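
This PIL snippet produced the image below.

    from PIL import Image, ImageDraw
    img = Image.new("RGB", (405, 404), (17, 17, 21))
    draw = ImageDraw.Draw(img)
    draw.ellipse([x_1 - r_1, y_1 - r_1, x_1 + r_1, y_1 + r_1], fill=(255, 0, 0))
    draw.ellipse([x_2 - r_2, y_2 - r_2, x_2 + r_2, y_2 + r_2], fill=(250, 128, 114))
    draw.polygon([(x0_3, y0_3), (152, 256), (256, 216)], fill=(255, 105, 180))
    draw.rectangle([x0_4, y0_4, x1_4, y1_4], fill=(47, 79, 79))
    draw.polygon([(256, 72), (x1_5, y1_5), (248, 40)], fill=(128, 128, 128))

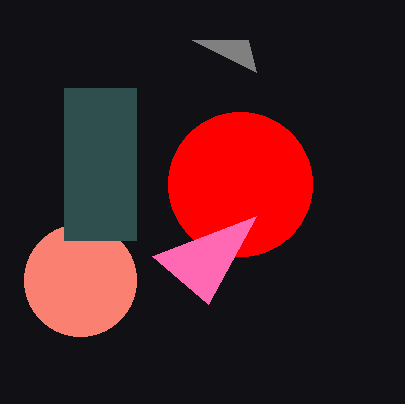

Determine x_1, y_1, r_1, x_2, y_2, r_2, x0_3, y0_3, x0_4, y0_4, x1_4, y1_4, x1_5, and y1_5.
x_1 = 240
y_1 = 184
r_1 = 72
x_2 = 80
y_2 = 280
r_2 = 56
x0_3 = 208
y0_3 = 304
x0_4 = 64
y0_4 = 88
x1_4 = 136
y1_4 = 240
x1_5 = 192
y1_5 = 40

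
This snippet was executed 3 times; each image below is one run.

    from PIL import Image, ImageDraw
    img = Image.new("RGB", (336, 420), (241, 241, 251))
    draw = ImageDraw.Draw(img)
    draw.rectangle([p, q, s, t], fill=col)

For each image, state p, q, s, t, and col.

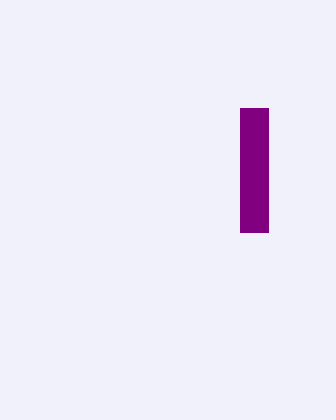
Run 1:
p = 240; q = 108; s = 268; t = 232; col = 'purple'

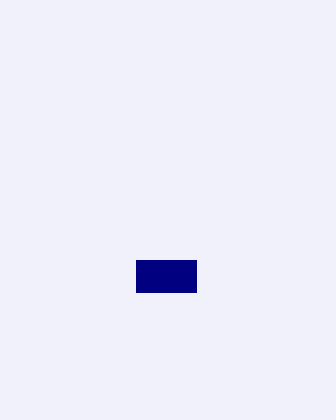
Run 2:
p = 136, q = 260, s = 196, t = 292, col = 'navy'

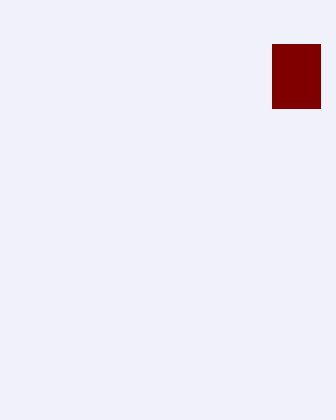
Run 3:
p = 272; q = 44; s = 320; t = 108; col = 'maroon'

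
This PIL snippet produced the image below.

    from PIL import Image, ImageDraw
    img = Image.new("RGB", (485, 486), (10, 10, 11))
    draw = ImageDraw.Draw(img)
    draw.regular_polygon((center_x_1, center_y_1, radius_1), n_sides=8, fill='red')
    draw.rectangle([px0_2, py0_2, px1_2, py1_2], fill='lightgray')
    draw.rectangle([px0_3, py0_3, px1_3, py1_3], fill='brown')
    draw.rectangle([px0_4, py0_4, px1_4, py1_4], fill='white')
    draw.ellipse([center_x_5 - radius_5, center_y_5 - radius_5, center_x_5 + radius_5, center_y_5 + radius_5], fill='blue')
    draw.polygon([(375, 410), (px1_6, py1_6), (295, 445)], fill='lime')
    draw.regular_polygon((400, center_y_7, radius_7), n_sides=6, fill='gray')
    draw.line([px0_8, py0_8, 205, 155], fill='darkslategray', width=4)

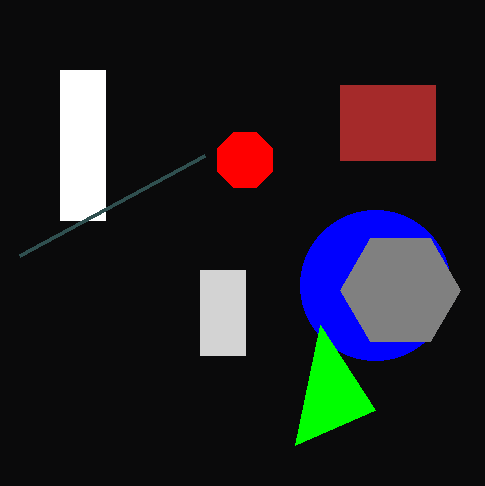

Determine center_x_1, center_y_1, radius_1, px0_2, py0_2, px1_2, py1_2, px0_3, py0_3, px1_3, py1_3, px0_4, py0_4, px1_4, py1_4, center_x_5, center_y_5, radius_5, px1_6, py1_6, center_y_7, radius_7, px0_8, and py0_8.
center_x_1 = 245
center_y_1 = 160
radius_1 = 30
px0_2 = 200
py0_2 = 270
px1_2 = 245
py1_2 = 355
px0_3 = 340
py0_3 = 85
px1_3 = 435
py1_3 = 160
px0_4 = 60
py0_4 = 70
px1_4 = 105
py1_4 = 220
center_x_5 = 375
center_y_5 = 285
radius_5 = 75
px1_6 = 320
py1_6 = 325
center_y_7 = 290
radius_7 = 60
px0_8 = 20
py0_8 = 255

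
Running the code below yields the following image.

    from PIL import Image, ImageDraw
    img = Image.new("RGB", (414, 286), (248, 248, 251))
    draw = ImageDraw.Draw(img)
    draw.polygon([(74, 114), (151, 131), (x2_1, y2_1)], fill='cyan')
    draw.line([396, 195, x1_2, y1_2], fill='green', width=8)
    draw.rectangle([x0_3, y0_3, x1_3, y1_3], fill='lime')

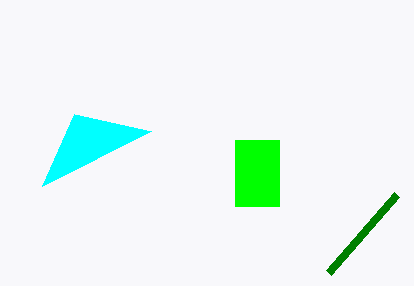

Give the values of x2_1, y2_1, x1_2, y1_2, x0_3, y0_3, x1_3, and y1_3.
x2_1 = 42
y2_1 = 186
x1_2 = 328
y1_2 = 273
x0_3 = 235
y0_3 = 140
x1_3 = 279
y1_3 = 206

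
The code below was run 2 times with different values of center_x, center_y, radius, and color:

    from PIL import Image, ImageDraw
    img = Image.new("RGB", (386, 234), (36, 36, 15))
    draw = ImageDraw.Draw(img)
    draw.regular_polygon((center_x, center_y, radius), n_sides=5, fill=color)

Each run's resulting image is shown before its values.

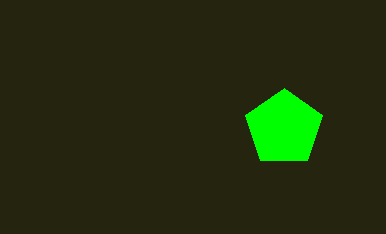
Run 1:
center_x = 284, center_y = 128, radius = 40, color = 'lime'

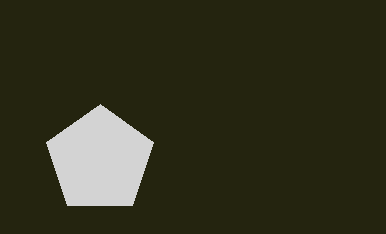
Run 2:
center_x = 100, center_y = 160, radius = 56, color = 'lightgray'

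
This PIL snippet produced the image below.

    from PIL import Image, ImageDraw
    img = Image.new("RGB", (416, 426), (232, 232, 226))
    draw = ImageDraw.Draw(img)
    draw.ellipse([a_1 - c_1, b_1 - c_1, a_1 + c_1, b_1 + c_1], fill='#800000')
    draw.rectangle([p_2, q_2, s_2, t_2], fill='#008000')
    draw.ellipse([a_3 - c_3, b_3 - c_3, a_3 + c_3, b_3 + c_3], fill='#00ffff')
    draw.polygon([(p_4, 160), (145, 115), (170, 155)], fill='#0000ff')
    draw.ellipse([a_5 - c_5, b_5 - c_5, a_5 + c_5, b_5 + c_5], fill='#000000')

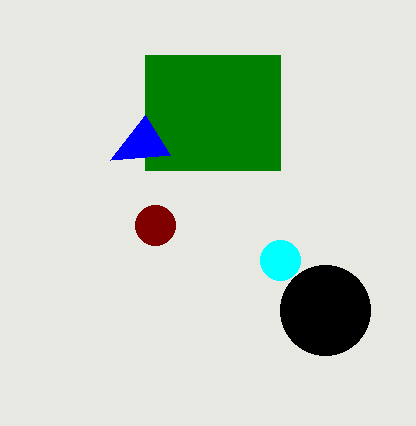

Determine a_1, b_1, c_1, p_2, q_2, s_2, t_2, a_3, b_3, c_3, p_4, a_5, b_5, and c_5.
a_1 = 155; b_1 = 225; c_1 = 20; p_2 = 145; q_2 = 55; s_2 = 280; t_2 = 170; a_3 = 280; b_3 = 260; c_3 = 20; p_4 = 110; a_5 = 325; b_5 = 310; c_5 = 45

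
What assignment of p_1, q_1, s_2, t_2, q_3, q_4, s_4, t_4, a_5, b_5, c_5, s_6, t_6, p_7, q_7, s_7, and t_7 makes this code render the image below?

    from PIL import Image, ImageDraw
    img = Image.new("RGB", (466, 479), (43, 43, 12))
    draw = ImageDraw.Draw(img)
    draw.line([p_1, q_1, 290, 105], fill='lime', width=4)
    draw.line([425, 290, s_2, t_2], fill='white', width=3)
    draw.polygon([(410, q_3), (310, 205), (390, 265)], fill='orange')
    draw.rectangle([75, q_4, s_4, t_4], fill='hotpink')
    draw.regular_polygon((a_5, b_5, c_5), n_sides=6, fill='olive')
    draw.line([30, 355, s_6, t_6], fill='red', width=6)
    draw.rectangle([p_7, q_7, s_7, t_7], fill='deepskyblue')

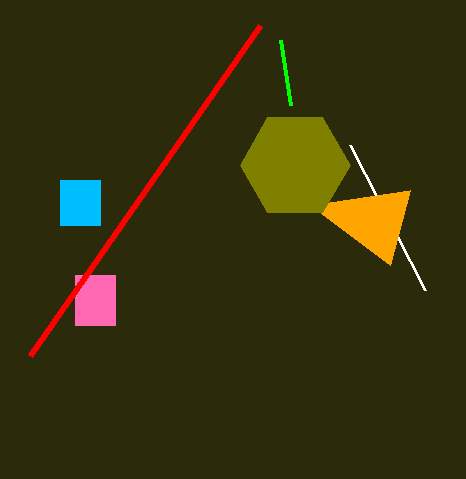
p_1 = 280
q_1 = 40
s_2 = 350
t_2 = 145
q_3 = 190
q_4 = 275
s_4 = 115
t_4 = 325
a_5 = 295
b_5 = 165
c_5 = 55
s_6 = 260
t_6 = 25
p_7 = 60
q_7 = 180
s_7 = 100
t_7 = 225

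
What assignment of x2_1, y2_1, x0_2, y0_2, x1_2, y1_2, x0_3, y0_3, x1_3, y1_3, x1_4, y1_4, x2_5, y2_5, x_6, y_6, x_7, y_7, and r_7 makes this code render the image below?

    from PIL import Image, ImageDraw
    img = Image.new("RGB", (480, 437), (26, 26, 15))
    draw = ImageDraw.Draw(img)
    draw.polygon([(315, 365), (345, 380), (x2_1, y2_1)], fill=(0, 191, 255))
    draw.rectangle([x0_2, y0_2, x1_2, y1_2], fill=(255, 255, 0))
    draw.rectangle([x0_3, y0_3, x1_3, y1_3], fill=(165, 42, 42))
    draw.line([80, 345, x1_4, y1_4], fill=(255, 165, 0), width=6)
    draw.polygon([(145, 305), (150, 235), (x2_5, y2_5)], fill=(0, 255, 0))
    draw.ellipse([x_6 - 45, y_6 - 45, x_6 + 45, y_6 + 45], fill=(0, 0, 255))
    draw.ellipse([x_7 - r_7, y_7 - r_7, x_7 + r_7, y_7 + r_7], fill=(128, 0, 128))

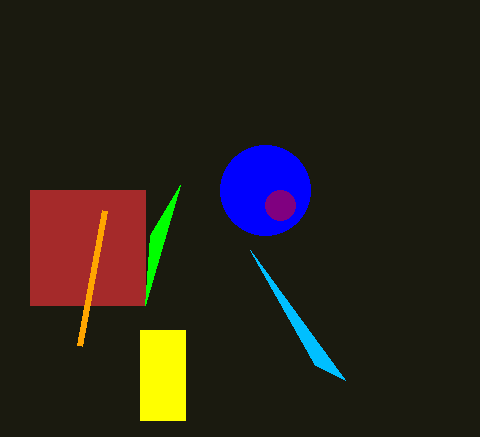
x2_1 = 250; y2_1 = 250; x0_2 = 140; y0_2 = 330; x1_2 = 185; y1_2 = 420; x0_3 = 30; y0_3 = 190; x1_3 = 145; y1_3 = 305; x1_4 = 105; y1_4 = 210; x2_5 = 180; y2_5 = 185; x_6 = 265; y_6 = 190; x_7 = 280; y_7 = 205; r_7 = 15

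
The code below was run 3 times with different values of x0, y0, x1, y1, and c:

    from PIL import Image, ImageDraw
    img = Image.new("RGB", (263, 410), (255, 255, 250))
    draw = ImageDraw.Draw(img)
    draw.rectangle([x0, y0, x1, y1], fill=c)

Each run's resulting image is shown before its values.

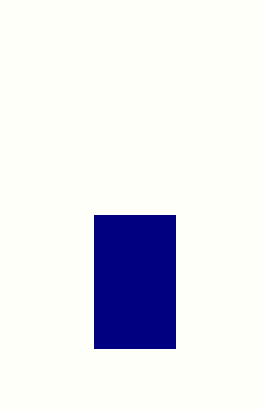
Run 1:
x0 = 94
y0 = 215
x1 = 175
y1 = 348
c = 'navy'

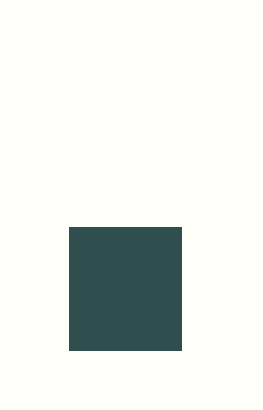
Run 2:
x0 = 69, y0 = 227, x1 = 181, y1 = 350, c = 'darkslategray'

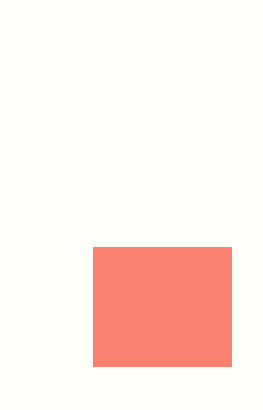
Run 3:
x0 = 93; y0 = 247; x1 = 231; y1 = 366; c = 'salmon'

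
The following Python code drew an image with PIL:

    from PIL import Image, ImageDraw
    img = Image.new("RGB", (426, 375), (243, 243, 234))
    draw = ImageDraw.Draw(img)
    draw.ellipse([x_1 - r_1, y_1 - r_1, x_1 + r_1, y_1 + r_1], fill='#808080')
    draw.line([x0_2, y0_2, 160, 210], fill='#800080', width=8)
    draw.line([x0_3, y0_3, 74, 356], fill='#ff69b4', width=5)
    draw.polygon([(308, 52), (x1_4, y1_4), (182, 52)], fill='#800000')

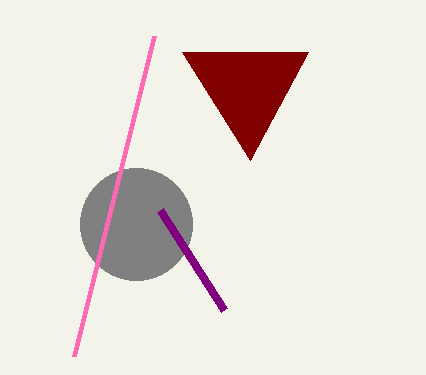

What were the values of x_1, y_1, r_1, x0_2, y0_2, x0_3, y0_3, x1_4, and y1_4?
x_1 = 136; y_1 = 224; r_1 = 56; x0_2 = 224; y0_2 = 310; x0_3 = 154; y0_3 = 36; x1_4 = 250; y1_4 = 160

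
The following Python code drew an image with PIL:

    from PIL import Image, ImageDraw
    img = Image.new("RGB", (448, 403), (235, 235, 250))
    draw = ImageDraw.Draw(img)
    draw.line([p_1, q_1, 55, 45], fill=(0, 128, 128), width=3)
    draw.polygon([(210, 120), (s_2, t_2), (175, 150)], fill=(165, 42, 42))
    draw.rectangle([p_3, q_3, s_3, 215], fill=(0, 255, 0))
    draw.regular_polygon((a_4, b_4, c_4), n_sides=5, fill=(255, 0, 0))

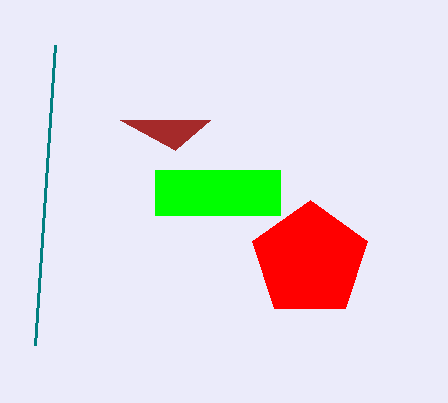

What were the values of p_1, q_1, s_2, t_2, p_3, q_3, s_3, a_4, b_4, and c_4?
p_1 = 35
q_1 = 345
s_2 = 120
t_2 = 120
p_3 = 155
q_3 = 170
s_3 = 280
a_4 = 310
b_4 = 260
c_4 = 60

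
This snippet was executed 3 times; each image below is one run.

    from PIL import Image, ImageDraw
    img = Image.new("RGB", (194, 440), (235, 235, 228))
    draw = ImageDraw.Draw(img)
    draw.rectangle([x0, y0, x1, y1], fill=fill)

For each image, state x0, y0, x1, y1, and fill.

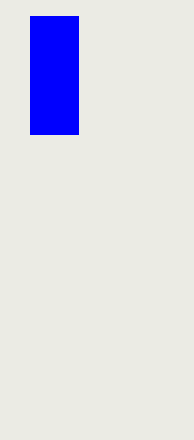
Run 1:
x0 = 30; y0 = 16; x1 = 78; y1 = 134; fill = 'blue'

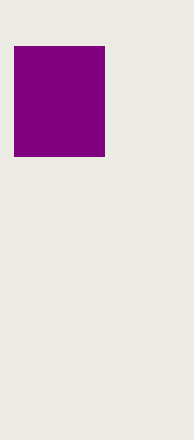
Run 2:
x0 = 14, y0 = 46, x1 = 104, y1 = 156, fill = 'purple'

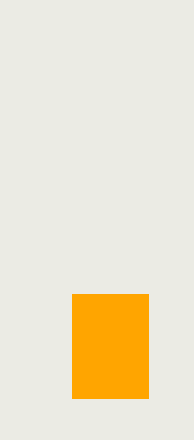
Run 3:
x0 = 72, y0 = 294, x1 = 148, y1 = 398, fill = 'orange'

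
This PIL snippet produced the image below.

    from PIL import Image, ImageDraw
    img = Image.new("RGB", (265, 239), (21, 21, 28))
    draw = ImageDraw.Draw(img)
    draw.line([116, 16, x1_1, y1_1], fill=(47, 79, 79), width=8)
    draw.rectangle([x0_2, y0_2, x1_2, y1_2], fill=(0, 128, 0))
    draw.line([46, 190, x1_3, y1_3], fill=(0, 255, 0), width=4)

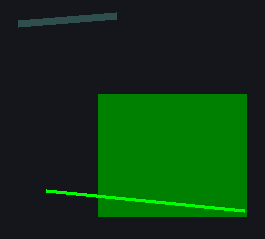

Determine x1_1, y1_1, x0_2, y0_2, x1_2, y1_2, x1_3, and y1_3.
x1_1 = 18, y1_1 = 24, x0_2 = 98, y0_2 = 94, x1_2 = 246, y1_2 = 216, x1_3 = 244, y1_3 = 210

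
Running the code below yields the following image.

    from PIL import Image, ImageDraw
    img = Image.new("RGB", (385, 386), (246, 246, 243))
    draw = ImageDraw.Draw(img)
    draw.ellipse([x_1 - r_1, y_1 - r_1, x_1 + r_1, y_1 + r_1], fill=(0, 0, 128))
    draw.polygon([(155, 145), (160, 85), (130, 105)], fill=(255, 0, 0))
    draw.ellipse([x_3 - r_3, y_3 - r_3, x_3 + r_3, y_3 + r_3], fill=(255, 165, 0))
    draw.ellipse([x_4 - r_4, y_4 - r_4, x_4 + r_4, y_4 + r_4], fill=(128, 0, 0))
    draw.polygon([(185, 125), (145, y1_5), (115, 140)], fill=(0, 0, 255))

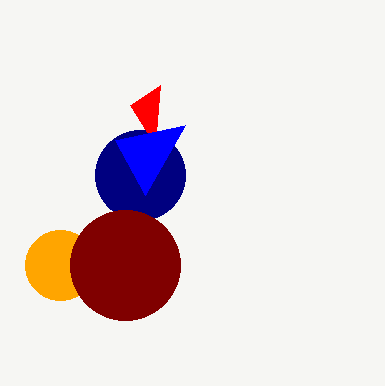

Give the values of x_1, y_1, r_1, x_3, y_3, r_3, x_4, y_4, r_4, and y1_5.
x_1 = 140, y_1 = 175, r_1 = 45, x_3 = 60, y_3 = 265, r_3 = 35, x_4 = 125, y_4 = 265, r_4 = 55, y1_5 = 195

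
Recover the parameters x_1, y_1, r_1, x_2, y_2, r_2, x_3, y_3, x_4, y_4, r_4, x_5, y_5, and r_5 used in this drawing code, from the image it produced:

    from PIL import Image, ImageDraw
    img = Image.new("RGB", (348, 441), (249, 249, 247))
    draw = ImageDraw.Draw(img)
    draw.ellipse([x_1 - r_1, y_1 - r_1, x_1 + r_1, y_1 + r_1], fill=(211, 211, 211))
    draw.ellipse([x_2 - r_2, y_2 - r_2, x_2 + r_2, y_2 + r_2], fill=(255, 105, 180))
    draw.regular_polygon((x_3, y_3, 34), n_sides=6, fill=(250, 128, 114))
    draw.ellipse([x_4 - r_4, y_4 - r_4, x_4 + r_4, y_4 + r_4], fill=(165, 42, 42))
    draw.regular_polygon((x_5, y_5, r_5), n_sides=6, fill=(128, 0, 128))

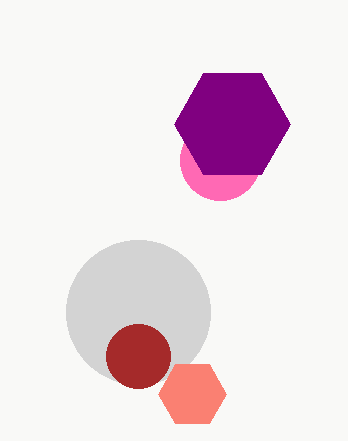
x_1 = 138; y_1 = 312; r_1 = 72; x_2 = 220; y_2 = 160; r_2 = 40; x_3 = 192; y_3 = 394; x_4 = 138; y_4 = 356; r_4 = 32; x_5 = 232; y_5 = 124; r_5 = 58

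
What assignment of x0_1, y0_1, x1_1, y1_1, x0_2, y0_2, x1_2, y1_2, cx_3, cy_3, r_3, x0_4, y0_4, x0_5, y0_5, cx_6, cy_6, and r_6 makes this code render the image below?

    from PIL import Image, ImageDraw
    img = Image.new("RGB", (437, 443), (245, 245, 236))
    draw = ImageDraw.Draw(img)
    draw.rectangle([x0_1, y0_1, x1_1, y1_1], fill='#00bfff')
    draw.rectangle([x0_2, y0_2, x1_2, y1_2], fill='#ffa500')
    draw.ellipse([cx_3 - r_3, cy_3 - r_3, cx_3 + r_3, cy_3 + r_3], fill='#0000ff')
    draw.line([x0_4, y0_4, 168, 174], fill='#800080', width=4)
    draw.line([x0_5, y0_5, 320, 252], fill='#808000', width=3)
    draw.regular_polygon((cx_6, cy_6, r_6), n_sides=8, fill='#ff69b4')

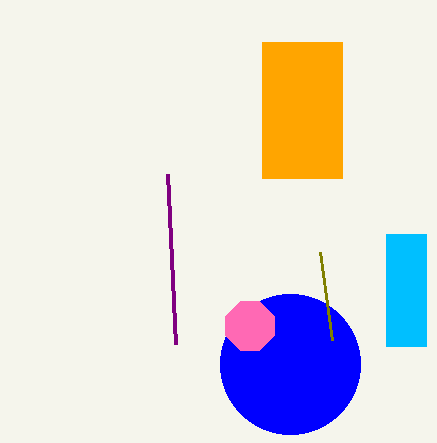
x0_1 = 386, y0_1 = 234, x1_1 = 426, y1_1 = 346, x0_2 = 262, y0_2 = 42, x1_2 = 342, y1_2 = 178, cx_3 = 290, cy_3 = 364, r_3 = 70, x0_4 = 176, y0_4 = 344, x0_5 = 332, y0_5 = 340, cx_6 = 250, cy_6 = 326, r_6 = 26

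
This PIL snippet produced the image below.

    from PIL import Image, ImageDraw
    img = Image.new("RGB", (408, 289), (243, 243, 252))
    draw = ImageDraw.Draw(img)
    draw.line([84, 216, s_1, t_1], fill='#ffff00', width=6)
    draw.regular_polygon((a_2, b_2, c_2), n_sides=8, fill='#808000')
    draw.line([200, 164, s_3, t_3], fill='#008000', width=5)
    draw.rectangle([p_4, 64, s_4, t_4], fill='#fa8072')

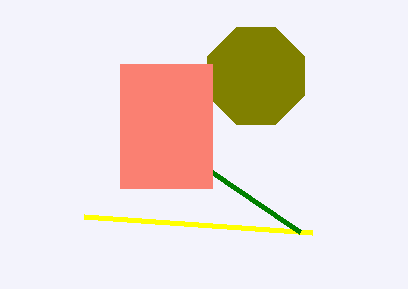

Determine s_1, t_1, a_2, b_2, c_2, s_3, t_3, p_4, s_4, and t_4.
s_1 = 312; t_1 = 232; a_2 = 256; b_2 = 76; c_2 = 52; s_3 = 300; t_3 = 232; p_4 = 120; s_4 = 212; t_4 = 188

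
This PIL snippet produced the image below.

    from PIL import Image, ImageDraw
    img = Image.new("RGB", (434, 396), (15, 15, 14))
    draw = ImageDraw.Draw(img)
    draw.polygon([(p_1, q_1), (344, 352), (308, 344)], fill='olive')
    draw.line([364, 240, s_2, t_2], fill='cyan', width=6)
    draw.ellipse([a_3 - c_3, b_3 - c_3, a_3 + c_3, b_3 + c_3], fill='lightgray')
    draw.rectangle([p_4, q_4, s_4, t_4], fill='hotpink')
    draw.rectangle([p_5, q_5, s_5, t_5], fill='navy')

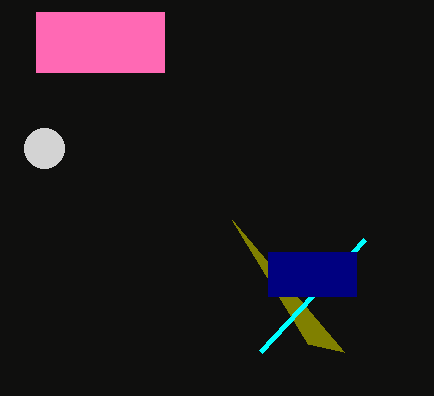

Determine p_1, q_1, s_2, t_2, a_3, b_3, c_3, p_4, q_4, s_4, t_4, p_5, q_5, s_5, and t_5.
p_1 = 232; q_1 = 220; s_2 = 260; t_2 = 352; a_3 = 44; b_3 = 148; c_3 = 20; p_4 = 36; q_4 = 12; s_4 = 164; t_4 = 72; p_5 = 268; q_5 = 252; s_5 = 356; t_5 = 296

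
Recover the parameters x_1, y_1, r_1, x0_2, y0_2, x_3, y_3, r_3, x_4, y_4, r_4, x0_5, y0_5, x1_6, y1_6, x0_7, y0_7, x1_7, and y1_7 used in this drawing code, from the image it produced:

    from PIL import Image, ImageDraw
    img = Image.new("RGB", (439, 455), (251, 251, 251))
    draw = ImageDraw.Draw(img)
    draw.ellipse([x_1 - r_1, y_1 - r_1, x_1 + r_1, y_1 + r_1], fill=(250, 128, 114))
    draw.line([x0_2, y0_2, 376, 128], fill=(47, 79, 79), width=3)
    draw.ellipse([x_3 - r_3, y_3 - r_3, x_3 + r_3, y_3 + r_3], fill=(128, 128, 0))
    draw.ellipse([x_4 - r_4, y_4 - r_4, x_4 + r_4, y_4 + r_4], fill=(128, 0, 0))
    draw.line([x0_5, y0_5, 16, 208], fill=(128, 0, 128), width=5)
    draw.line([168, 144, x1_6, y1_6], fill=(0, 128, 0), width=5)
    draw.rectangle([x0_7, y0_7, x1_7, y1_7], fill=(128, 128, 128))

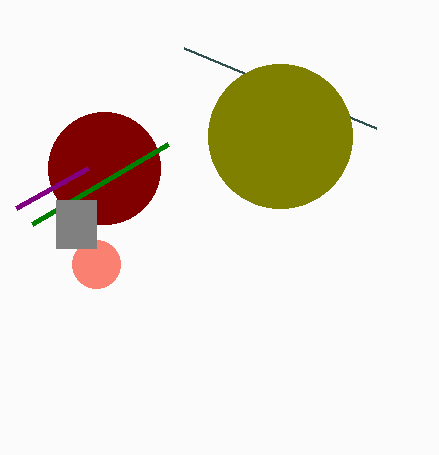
x_1 = 96, y_1 = 264, r_1 = 24, x0_2 = 184, y0_2 = 48, x_3 = 280, y_3 = 136, r_3 = 72, x_4 = 104, y_4 = 168, r_4 = 56, x0_5 = 88, y0_5 = 168, x1_6 = 32, y1_6 = 224, x0_7 = 56, y0_7 = 200, x1_7 = 96, y1_7 = 248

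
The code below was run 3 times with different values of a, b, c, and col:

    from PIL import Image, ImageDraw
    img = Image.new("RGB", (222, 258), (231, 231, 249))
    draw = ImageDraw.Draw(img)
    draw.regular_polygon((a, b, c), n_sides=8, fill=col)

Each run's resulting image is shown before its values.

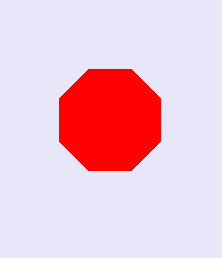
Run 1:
a = 110, b = 120, c = 55, col = 'red'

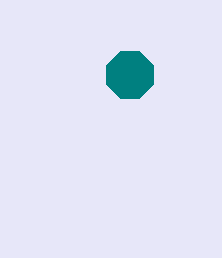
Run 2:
a = 130
b = 75
c = 25
col = 'teal'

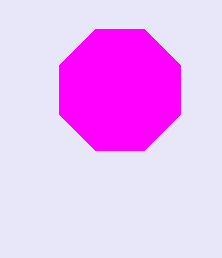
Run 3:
a = 120; b = 90; c = 65; col = 'magenta'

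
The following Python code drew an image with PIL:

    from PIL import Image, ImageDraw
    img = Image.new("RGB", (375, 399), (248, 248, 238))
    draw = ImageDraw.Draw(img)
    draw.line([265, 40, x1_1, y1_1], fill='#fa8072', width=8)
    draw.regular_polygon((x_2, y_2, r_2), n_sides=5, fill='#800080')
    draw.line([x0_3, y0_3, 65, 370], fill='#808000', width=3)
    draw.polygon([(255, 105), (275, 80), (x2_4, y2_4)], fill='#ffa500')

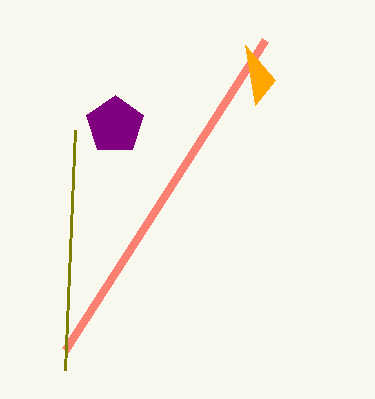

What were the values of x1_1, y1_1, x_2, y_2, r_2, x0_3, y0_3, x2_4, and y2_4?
x1_1 = 65, y1_1 = 350, x_2 = 115, y_2 = 125, r_2 = 30, x0_3 = 75, y0_3 = 130, x2_4 = 245, y2_4 = 45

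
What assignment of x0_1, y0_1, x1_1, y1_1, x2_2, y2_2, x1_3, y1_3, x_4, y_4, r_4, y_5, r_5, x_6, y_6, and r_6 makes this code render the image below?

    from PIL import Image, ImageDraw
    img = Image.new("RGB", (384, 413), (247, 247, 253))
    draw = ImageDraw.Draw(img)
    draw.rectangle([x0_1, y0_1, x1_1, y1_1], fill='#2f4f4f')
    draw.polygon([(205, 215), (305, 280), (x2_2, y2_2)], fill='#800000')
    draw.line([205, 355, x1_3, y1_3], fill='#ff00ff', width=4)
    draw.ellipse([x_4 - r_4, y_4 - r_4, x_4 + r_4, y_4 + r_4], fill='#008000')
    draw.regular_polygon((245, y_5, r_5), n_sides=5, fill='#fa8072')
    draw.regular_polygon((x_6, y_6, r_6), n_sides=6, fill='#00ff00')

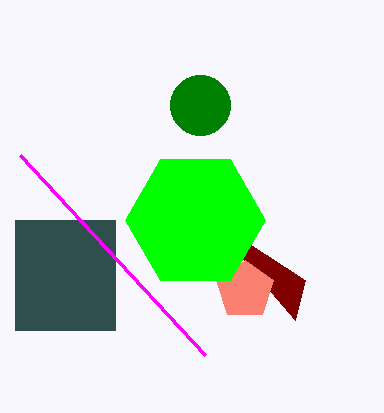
x0_1 = 15; y0_1 = 220; x1_1 = 115; y1_1 = 330; x2_2 = 295; y2_2 = 320; x1_3 = 20; y1_3 = 155; x_4 = 200; y_4 = 105; r_4 = 30; y_5 = 290; r_5 = 30; x_6 = 195; y_6 = 220; r_6 = 70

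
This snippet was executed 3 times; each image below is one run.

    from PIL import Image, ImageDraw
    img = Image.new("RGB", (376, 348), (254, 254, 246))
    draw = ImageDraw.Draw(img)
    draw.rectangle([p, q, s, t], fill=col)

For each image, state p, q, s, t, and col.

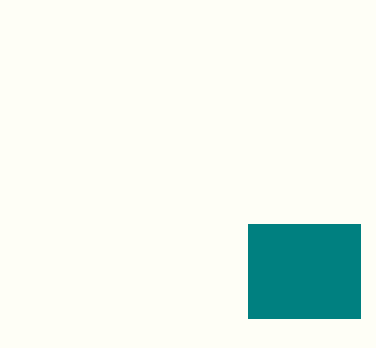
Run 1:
p = 248
q = 224
s = 360
t = 318
col = 'teal'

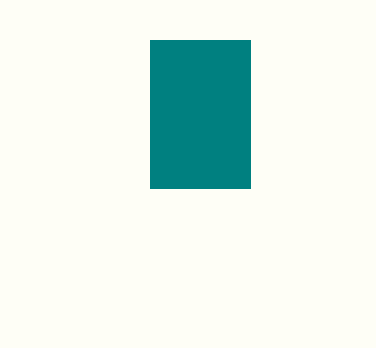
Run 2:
p = 150; q = 40; s = 250; t = 188; col = 'teal'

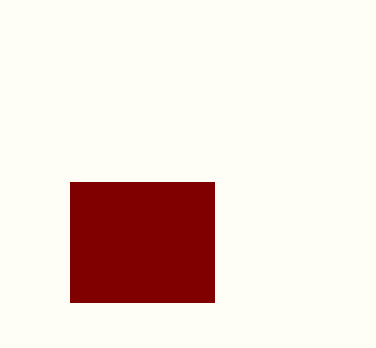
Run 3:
p = 70, q = 182, s = 214, t = 302, col = 'maroon'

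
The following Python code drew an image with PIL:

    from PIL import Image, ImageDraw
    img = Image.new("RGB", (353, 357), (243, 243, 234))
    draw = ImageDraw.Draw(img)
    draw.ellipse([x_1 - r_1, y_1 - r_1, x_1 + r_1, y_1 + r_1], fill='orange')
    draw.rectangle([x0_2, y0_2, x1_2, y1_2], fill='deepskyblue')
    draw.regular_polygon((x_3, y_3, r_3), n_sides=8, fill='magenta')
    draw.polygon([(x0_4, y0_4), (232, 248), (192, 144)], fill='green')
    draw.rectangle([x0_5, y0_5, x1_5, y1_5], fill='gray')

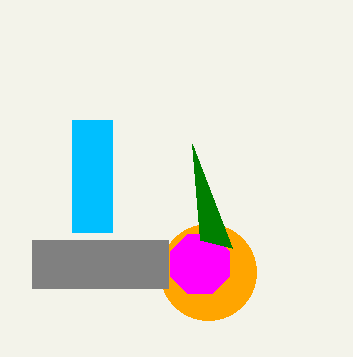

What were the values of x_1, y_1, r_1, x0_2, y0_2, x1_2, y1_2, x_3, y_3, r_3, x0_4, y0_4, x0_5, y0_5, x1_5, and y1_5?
x_1 = 208
y_1 = 272
r_1 = 48
x0_2 = 72
y0_2 = 120
x1_2 = 112
y1_2 = 232
x_3 = 200
y_3 = 264
r_3 = 32
x0_4 = 200
y0_4 = 240
x0_5 = 32
y0_5 = 240
x1_5 = 168
y1_5 = 288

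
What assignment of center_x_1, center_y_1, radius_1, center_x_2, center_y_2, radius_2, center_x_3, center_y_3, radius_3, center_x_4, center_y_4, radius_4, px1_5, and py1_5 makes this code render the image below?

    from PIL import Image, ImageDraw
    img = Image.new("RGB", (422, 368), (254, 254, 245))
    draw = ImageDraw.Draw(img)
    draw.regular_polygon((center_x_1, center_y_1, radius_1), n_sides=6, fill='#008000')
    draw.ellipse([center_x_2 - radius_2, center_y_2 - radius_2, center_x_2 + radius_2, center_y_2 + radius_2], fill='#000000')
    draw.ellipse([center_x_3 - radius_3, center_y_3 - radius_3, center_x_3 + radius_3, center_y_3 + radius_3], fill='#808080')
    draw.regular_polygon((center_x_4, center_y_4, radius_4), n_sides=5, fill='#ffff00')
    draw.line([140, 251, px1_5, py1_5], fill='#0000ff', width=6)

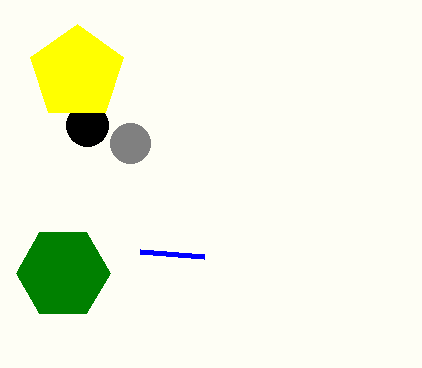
center_x_1 = 63, center_y_1 = 273, radius_1 = 47, center_x_2 = 87, center_y_2 = 125, radius_2 = 21, center_x_3 = 130, center_y_3 = 143, radius_3 = 20, center_x_4 = 77, center_y_4 = 73, radius_4 = 49, px1_5 = 204, py1_5 = 256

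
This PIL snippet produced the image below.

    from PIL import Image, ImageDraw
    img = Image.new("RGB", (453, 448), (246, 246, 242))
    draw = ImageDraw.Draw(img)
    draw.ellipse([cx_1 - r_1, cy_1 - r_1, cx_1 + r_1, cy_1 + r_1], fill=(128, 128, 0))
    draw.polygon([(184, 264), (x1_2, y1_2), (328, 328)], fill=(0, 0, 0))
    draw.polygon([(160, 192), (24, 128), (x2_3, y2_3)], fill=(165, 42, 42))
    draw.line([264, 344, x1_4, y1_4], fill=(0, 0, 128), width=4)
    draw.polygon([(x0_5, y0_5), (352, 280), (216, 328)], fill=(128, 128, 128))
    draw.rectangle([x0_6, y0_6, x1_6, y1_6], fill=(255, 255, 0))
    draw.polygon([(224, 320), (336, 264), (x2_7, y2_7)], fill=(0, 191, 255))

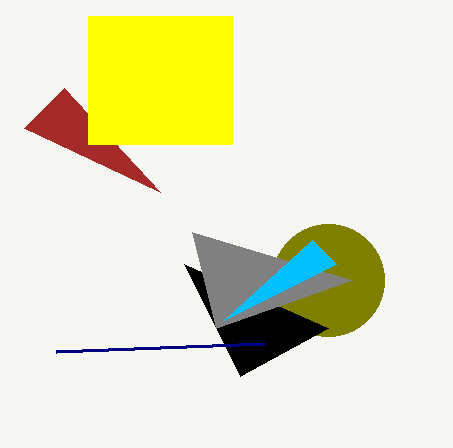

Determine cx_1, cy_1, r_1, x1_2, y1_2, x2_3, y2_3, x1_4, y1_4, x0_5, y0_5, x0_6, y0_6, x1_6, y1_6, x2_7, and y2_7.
cx_1 = 328, cy_1 = 280, r_1 = 56, x1_2 = 240, y1_2 = 376, x2_3 = 64, y2_3 = 88, x1_4 = 56, y1_4 = 352, x0_5 = 192, y0_5 = 232, x0_6 = 88, y0_6 = 16, x1_6 = 232, y1_6 = 144, x2_7 = 312, y2_7 = 240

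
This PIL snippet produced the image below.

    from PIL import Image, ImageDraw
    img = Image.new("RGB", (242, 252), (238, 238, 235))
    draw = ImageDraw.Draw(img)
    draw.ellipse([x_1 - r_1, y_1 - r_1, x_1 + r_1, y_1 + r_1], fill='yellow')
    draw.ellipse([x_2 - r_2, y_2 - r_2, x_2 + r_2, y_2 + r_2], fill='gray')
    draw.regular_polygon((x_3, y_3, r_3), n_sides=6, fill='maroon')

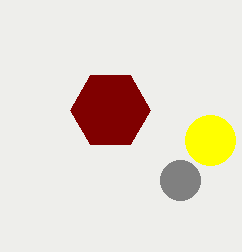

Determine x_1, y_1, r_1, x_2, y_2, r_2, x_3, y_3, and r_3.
x_1 = 210, y_1 = 140, r_1 = 25, x_2 = 180, y_2 = 180, r_2 = 20, x_3 = 110, y_3 = 110, r_3 = 40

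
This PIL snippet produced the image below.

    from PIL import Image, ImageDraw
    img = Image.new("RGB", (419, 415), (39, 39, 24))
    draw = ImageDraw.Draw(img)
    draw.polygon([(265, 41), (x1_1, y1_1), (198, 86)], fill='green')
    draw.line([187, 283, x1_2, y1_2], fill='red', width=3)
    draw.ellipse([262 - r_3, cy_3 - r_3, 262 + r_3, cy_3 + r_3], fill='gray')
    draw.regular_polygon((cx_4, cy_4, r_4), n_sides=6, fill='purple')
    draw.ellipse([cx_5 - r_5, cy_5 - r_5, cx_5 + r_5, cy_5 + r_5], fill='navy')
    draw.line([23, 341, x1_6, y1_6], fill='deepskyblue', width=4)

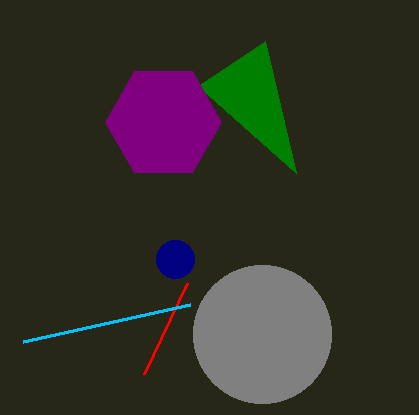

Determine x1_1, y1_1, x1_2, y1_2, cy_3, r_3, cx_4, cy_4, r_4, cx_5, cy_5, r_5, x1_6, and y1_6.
x1_1 = 296, y1_1 = 173, x1_2 = 144, y1_2 = 374, cy_3 = 334, r_3 = 69, cx_4 = 163, cy_4 = 122, r_4 = 58, cx_5 = 175, cy_5 = 259, r_5 = 19, x1_6 = 190, y1_6 = 304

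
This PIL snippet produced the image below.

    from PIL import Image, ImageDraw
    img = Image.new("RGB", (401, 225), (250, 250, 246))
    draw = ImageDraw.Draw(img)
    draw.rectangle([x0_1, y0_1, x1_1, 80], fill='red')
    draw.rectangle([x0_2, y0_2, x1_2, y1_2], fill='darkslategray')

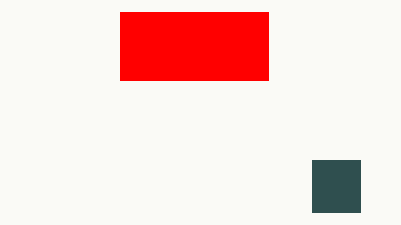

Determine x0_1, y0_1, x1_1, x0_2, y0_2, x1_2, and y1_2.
x0_1 = 120
y0_1 = 12
x1_1 = 268
x0_2 = 312
y0_2 = 160
x1_2 = 360
y1_2 = 212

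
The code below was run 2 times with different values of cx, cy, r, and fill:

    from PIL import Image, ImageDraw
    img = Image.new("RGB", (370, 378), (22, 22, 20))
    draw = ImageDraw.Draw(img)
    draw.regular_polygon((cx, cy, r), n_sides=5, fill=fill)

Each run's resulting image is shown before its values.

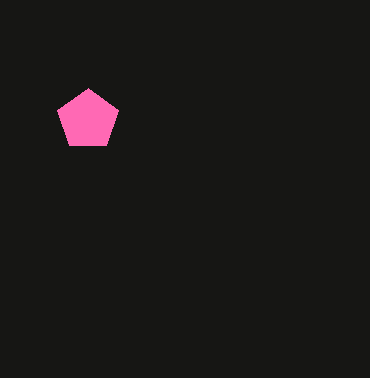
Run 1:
cx = 88; cy = 120; r = 32; fill = 'hotpink'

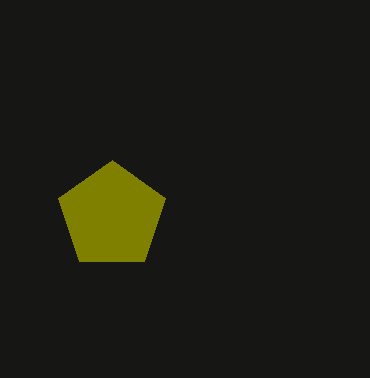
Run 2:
cx = 112, cy = 216, r = 56, fill = 'olive'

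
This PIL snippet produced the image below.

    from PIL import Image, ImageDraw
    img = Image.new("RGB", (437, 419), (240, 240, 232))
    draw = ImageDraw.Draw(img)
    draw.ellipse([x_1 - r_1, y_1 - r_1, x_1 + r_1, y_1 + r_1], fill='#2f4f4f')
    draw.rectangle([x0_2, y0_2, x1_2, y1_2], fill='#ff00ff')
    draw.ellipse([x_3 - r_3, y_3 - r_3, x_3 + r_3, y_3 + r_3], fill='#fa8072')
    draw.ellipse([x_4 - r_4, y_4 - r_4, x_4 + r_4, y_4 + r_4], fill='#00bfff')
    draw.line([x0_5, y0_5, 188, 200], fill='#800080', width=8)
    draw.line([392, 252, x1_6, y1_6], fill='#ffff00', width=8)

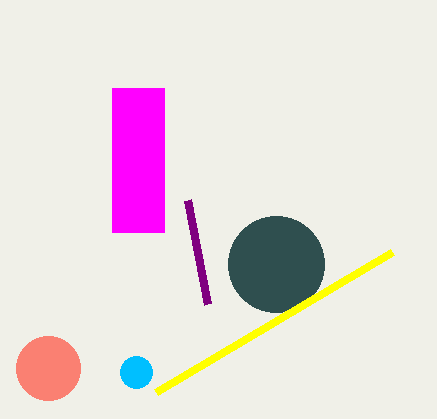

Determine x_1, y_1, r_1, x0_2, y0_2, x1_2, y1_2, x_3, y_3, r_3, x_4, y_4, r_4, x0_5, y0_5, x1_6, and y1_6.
x_1 = 276
y_1 = 264
r_1 = 48
x0_2 = 112
y0_2 = 88
x1_2 = 164
y1_2 = 232
x_3 = 48
y_3 = 368
r_3 = 32
x_4 = 136
y_4 = 372
r_4 = 16
x0_5 = 208
y0_5 = 304
x1_6 = 156
y1_6 = 392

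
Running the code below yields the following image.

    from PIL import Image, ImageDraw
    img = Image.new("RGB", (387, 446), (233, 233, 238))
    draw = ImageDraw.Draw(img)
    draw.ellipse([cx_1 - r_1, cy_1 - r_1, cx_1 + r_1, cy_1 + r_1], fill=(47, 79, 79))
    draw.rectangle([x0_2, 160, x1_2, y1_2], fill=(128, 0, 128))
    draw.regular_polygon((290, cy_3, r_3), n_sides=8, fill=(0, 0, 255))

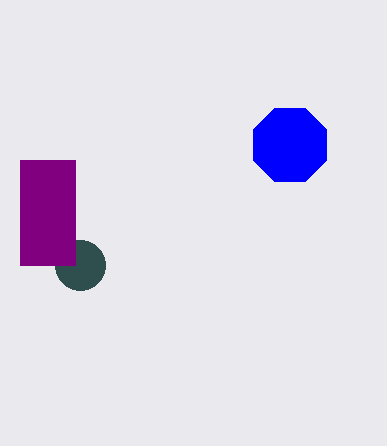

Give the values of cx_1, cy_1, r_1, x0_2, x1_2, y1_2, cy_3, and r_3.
cx_1 = 80
cy_1 = 265
r_1 = 25
x0_2 = 20
x1_2 = 75
y1_2 = 265
cy_3 = 145
r_3 = 40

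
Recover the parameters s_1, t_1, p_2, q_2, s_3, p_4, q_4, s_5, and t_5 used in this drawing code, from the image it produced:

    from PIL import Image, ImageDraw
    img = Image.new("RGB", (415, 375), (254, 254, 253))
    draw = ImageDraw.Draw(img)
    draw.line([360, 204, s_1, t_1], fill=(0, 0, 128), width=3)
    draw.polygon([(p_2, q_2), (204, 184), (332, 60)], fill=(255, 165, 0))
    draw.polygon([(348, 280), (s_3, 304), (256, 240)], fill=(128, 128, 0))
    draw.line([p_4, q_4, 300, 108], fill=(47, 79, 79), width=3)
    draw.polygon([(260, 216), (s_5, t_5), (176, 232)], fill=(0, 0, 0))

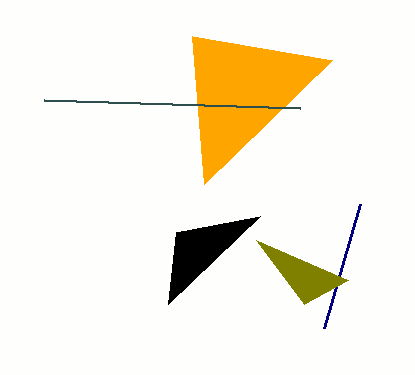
s_1 = 324, t_1 = 328, p_2 = 192, q_2 = 36, s_3 = 304, p_4 = 44, q_4 = 100, s_5 = 168, t_5 = 304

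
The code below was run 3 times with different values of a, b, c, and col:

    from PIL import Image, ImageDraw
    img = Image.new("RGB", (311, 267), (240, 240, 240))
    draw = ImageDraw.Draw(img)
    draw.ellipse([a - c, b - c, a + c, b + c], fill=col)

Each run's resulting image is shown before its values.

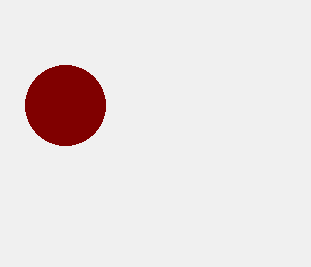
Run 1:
a = 65; b = 105; c = 40; col = 'maroon'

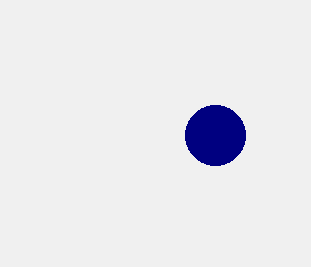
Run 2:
a = 215
b = 135
c = 30
col = 'navy'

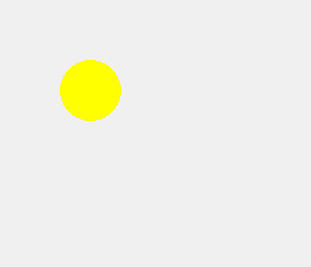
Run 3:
a = 90
b = 90
c = 30
col = 'yellow'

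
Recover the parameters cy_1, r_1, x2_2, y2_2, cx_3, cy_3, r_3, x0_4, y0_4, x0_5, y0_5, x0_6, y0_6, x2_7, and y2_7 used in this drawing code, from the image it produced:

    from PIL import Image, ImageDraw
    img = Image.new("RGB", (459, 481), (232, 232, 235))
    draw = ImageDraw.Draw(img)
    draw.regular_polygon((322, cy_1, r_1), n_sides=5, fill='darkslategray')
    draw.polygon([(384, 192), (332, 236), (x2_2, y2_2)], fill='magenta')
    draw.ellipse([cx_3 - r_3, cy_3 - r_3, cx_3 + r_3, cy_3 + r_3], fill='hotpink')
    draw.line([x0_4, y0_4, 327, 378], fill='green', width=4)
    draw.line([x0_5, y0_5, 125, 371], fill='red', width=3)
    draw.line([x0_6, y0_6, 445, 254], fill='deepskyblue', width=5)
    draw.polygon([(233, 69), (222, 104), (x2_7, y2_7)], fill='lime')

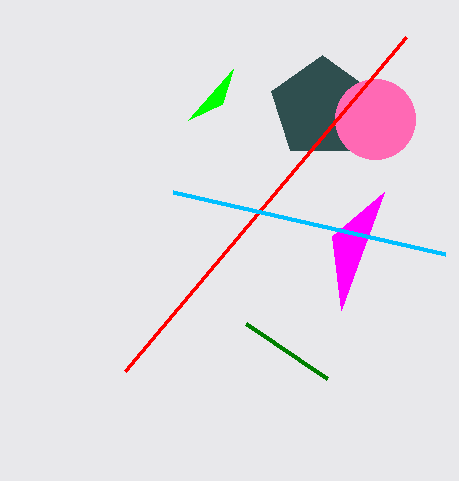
cy_1 = 108, r_1 = 53, x2_2 = 341, y2_2 = 310, cx_3 = 375, cy_3 = 119, r_3 = 40, x0_4 = 246, y0_4 = 323, x0_5 = 406, y0_5 = 37, x0_6 = 173, y0_6 = 192, x2_7 = 188, y2_7 = 120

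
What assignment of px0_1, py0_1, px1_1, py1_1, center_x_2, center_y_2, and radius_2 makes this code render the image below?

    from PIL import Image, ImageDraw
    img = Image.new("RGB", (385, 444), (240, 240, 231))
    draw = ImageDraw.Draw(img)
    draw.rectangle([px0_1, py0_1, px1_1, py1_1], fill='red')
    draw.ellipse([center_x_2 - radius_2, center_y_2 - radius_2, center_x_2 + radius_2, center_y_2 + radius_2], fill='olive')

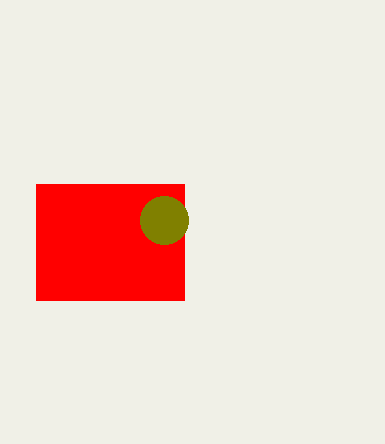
px0_1 = 36
py0_1 = 184
px1_1 = 184
py1_1 = 300
center_x_2 = 164
center_y_2 = 220
radius_2 = 24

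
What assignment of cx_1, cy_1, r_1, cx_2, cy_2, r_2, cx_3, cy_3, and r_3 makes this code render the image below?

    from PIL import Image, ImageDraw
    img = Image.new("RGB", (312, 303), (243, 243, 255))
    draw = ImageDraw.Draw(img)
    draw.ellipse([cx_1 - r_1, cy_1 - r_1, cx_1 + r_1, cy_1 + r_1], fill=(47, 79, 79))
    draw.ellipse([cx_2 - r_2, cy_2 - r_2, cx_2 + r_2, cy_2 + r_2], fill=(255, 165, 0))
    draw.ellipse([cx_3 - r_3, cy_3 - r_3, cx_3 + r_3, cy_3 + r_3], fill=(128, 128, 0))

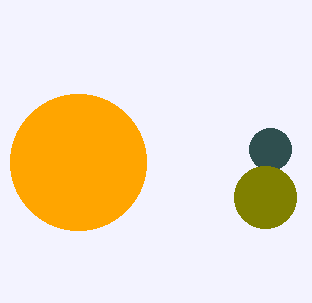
cx_1 = 270, cy_1 = 149, r_1 = 21, cx_2 = 78, cy_2 = 162, r_2 = 68, cx_3 = 265, cy_3 = 197, r_3 = 31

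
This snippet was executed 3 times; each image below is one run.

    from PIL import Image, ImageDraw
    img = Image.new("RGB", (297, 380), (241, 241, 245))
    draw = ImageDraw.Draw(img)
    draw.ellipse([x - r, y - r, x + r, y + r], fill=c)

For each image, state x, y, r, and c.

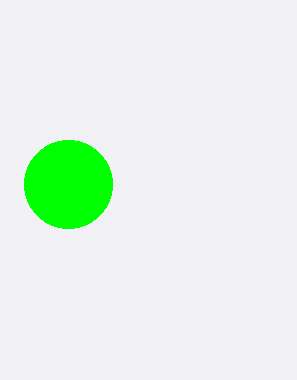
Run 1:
x = 68; y = 184; r = 44; c = 'lime'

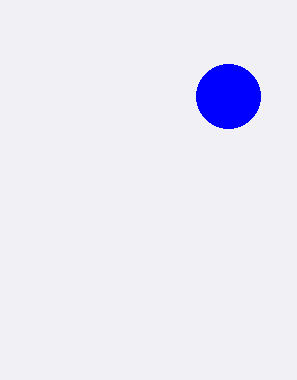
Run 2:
x = 228, y = 96, r = 32, c = 'blue'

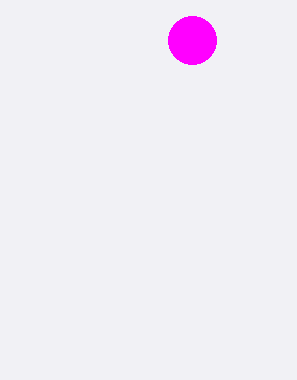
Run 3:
x = 192
y = 40
r = 24
c = 'magenta'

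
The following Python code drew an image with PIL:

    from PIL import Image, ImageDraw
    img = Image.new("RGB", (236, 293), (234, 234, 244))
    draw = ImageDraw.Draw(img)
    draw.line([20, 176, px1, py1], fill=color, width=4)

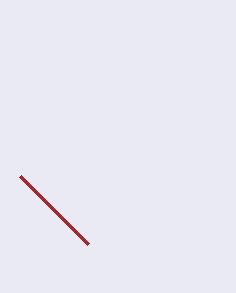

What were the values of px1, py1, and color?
px1 = 88
py1 = 244
color = 'brown'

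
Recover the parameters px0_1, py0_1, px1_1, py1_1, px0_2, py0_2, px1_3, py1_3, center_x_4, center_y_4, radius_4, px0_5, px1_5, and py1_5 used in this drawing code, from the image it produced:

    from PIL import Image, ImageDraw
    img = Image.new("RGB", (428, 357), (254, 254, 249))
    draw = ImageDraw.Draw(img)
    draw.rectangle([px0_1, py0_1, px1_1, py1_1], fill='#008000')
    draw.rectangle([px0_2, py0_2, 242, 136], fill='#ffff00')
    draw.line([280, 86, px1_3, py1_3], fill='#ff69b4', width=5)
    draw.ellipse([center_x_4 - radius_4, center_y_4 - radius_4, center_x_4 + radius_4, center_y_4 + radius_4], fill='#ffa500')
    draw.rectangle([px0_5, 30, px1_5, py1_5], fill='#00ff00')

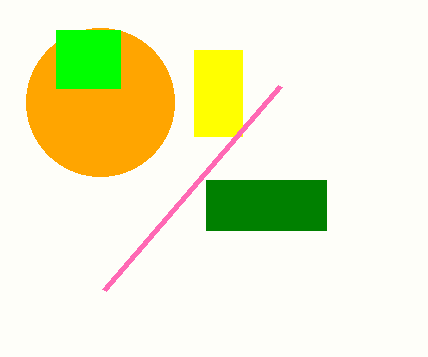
px0_1 = 206, py0_1 = 180, px1_1 = 326, py1_1 = 230, px0_2 = 194, py0_2 = 50, px1_3 = 104, py1_3 = 290, center_x_4 = 100, center_y_4 = 102, radius_4 = 74, px0_5 = 56, px1_5 = 120, py1_5 = 88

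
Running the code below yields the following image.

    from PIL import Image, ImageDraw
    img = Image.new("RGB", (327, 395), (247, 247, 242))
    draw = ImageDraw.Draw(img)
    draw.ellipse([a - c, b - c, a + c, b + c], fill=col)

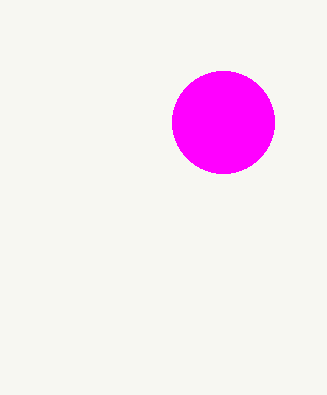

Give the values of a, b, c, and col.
a = 223, b = 122, c = 51, col = 'magenta'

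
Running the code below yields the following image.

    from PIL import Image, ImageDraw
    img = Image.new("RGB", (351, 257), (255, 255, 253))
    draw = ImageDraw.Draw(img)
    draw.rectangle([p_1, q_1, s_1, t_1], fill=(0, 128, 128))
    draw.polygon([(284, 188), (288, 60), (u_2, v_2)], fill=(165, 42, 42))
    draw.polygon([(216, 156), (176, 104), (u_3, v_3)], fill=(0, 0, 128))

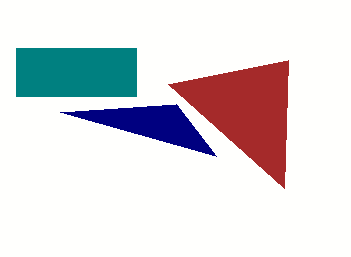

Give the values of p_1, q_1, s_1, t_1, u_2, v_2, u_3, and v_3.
p_1 = 16, q_1 = 48, s_1 = 136, t_1 = 96, u_2 = 168, v_2 = 84, u_3 = 60, v_3 = 112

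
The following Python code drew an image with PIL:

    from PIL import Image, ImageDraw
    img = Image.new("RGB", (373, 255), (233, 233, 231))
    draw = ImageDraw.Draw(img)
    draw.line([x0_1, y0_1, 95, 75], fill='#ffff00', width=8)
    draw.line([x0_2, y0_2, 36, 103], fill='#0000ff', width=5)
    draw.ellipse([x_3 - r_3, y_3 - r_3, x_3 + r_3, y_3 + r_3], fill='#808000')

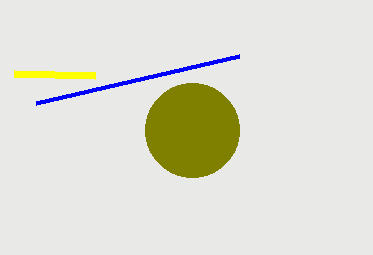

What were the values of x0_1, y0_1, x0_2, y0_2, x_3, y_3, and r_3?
x0_1 = 14; y0_1 = 73; x0_2 = 239; y0_2 = 56; x_3 = 192; y_3 = 130; r_3 = 47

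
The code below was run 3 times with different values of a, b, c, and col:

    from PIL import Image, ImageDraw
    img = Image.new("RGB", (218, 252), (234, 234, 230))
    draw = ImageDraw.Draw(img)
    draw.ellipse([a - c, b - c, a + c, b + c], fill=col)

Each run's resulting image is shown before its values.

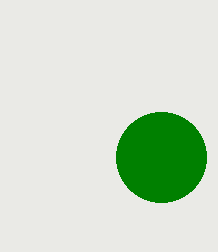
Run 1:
a = 161; b = 157; c = 45; col = 'green'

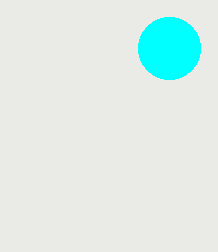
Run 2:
a = 169, b = 48, c = 31, col = 'cyan'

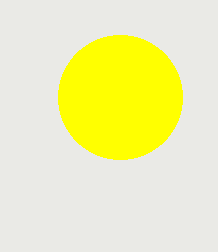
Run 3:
a = 120; b = 97; c = 62; col = 'yellow'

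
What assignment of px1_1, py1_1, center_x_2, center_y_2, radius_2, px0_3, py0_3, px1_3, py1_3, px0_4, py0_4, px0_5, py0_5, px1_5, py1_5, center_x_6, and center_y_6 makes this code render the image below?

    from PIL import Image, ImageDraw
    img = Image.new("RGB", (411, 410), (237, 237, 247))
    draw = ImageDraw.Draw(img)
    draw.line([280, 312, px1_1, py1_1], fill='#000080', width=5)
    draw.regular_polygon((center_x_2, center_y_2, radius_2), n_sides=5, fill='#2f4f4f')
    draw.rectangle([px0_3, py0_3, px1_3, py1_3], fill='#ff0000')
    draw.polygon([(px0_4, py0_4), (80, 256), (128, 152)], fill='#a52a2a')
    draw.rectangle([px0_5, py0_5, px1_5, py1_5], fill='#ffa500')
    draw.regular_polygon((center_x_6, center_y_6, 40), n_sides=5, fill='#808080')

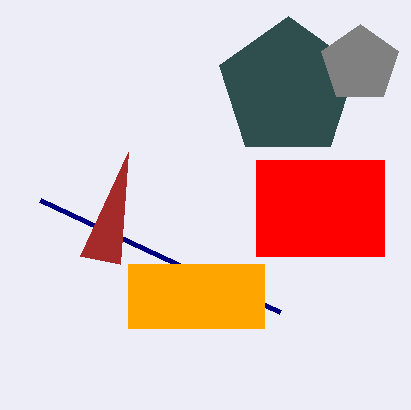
px1_1 = 40, py1_1 = 200, center_x_2 = 288, center_y_2 = 88, radius_2 = 72, px0_3 = 256, py0_3 = 160, px1_3 = 384, py1_3 = 256, px0_4 = 120, py0_4 = 264, px0_5 = 128, py0_5 = 264, px1_5 = 264, py1_5 = 328, center_x_6 = 360, center_y_6 = 64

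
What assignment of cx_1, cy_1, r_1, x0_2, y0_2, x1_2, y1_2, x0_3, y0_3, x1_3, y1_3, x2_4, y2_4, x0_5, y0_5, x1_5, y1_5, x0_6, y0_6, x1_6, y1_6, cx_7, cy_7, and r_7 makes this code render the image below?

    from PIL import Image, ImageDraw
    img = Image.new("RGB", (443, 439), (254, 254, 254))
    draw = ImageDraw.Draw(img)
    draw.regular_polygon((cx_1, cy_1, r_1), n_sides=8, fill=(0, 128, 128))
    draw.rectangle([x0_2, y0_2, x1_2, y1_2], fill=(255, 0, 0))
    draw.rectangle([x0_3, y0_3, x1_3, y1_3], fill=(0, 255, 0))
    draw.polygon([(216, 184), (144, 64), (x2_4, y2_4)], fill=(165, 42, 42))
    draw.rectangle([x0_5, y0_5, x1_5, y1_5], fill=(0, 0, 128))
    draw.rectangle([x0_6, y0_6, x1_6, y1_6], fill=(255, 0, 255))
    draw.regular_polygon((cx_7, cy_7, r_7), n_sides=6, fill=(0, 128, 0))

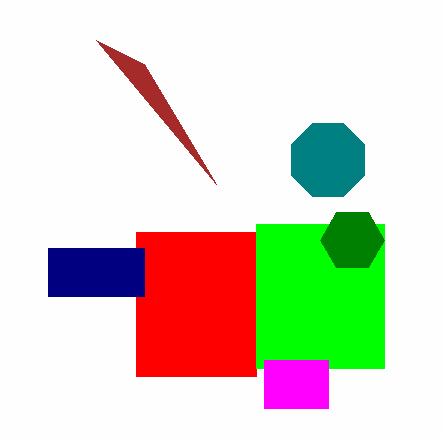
cx_1 = 328; cy_1 = 160; r_1 = 40; x0_2 = 136; y0_2 = 232; x1_2 = 256; y1_2 = 376; x0_3 = 256; y0_3 = 224; x1_3 = 384; y1_3 = 368; x2_4 = 96; y2_4 = 40; x0_5 = 48; y0_5 = 248; x1_5 = 144; y1_5 = 296; x0_6 = 264; y0_6 = 360; x1_6 = 328; y1_6 = 408; cx_7 = 352; cy_7 = 240; r_7 = 32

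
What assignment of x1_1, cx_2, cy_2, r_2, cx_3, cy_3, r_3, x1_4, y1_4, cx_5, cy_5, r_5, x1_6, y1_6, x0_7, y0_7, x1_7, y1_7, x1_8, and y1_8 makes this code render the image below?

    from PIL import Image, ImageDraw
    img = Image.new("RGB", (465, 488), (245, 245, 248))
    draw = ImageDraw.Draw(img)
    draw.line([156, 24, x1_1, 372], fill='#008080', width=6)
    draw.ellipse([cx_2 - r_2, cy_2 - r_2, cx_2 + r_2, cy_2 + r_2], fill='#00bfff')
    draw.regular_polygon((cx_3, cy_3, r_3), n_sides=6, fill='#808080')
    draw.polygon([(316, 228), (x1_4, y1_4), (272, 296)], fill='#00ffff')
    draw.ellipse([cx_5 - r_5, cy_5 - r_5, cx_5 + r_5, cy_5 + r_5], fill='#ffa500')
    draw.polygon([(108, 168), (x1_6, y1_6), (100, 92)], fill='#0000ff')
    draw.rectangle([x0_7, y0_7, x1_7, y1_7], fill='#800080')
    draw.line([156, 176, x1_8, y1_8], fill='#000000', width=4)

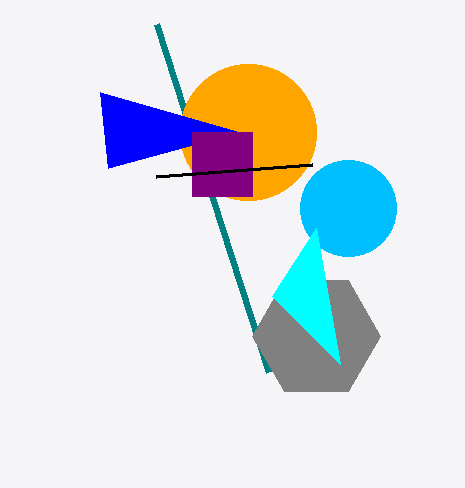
x1_1 = 268; cx_2 = 348; cy_2 = 208; r_2 = 48; cx_3 = 316; cy_3 = 336; r_3 = 64; x1_4 = 340; y1_4 = 364; cx_5 = 248; cy_5 = 132; r_5 = 68; x1_6 = 240; y1_6 = 132; x0_7 = 192; y0_7 = 132; x1_7 = 252; y1_7 = 196; x1_8 = 312; y1_8 = 164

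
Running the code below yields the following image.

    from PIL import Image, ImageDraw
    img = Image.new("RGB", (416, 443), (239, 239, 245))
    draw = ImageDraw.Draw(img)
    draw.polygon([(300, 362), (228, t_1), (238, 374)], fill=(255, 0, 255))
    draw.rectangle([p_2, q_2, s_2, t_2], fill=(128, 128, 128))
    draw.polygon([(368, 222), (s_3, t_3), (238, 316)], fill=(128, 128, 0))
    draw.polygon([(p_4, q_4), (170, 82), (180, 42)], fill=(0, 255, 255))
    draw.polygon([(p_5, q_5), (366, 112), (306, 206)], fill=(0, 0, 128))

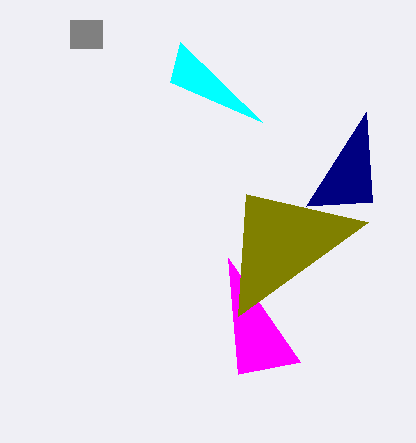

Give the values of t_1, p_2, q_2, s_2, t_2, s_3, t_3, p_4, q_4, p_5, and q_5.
t_1 = 258
p_2 = 70
q_2 = 20
s_2 = 102
t_2 = 48
s_3 = 246
t_3 = 194
p_4 = 262
q_4 = 122
p_5 = 372
q_5 = 202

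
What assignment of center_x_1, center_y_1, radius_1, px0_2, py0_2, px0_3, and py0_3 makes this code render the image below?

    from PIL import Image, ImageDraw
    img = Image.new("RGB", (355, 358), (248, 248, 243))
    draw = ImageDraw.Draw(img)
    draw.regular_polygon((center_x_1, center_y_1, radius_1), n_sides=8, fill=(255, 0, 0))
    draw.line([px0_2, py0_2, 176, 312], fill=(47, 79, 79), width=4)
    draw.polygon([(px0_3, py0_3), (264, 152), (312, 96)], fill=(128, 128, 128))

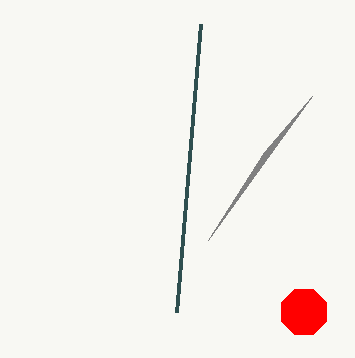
center_x_1 = 304
center_y_1 = 312
radius_1 = 24
px0_2 = 200
py0_2 = 24
px0_3 = 208
py0_3 = 240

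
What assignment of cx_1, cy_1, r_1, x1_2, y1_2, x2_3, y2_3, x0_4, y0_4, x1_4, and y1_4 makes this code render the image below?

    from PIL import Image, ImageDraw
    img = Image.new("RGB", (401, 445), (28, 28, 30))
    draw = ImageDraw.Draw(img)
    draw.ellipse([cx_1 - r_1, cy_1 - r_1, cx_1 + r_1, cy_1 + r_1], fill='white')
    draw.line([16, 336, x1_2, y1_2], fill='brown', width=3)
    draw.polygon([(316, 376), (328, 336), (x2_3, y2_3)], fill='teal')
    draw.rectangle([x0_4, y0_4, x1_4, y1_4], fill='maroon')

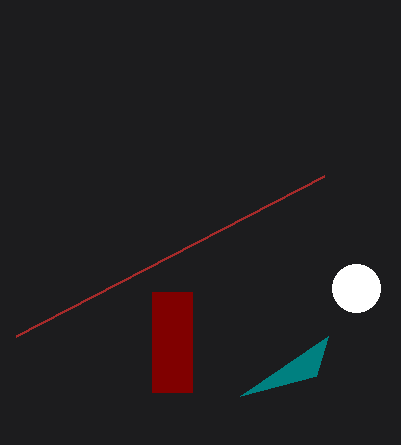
cx_1 = 356; cy_1 = 288; r_1 = 24; x1_2 = 324; y1_2 = 176; x2_3 = 240; y2_3 = 396; x0_4 = 152; y0_4 = 292; x1_4 = 192; y1_4 = 392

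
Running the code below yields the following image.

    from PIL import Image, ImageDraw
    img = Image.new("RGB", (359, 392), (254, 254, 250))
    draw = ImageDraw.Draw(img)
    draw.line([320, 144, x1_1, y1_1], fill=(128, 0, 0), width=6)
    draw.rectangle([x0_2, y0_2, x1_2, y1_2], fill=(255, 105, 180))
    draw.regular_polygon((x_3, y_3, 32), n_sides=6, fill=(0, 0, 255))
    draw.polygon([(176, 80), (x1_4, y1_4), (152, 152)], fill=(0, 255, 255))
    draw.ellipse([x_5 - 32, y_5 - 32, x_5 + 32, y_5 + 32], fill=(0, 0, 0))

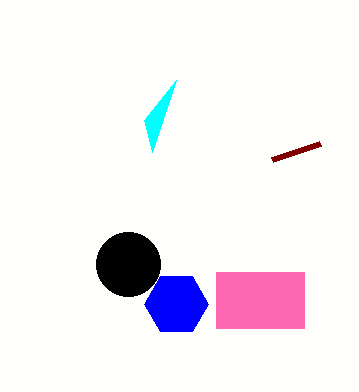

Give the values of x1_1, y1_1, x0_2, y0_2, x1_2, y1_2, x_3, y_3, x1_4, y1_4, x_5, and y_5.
x1_1 = 272
y1_1 = 160
x0_2 = 216
y0_2 = 272
x1_2 = 304
y1_2 = 328
x_3 = 176
y_3 = 304
x1_4 = 144
y1_4 = 120
x_5 = 128
y_5 = 264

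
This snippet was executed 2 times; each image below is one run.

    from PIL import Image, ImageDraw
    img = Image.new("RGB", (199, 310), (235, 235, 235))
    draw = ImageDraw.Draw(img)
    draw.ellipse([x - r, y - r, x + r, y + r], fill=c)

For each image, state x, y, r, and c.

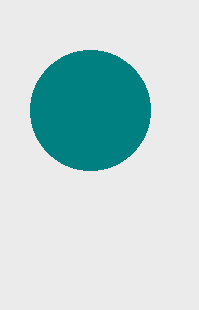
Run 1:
x = 90; y = 110; r = 60; c = 'teal'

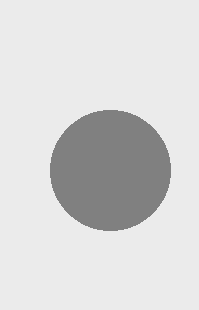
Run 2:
x = 110, y = 170, r = 60, c = 'gray'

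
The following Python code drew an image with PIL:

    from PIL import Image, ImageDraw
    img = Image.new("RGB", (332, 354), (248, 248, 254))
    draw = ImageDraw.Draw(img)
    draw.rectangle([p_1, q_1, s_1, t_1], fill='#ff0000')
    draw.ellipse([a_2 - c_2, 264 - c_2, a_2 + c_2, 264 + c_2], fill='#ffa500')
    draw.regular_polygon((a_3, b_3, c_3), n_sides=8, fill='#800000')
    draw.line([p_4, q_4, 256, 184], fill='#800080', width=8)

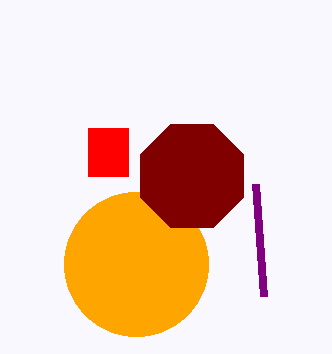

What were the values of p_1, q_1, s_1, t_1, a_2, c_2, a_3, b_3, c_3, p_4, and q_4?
p_1 = 88; q_1 = 128; s_1 = 128; t_1 = 176; a_2 = 136; c_2 = 72; a_3 = 192; b_3 = 176; c_3 = 56; p_4 = 264; q_4 = 296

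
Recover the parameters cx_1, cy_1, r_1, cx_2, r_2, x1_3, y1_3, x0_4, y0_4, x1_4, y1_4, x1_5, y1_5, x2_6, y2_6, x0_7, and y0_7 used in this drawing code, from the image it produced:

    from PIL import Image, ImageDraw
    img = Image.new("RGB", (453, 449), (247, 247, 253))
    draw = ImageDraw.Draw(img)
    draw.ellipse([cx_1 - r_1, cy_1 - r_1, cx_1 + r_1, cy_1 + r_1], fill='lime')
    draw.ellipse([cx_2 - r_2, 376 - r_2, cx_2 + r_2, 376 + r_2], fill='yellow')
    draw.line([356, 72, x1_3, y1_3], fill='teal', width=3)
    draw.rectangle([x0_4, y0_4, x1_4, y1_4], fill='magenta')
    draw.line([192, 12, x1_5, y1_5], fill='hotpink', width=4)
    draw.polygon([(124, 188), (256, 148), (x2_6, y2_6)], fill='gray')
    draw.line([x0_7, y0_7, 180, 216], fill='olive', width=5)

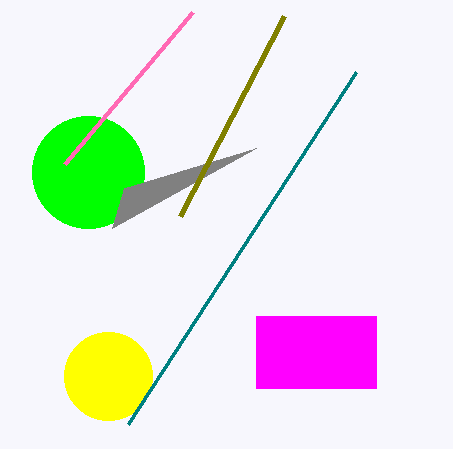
cx_1 = 88, cy_1 = 172, r_1 = 56, cx_2 = 108, r_2 = 44, x1_3 = 128, y1_3 = 424, x0_4 = 256, y0_4 = 316, x1_4 = 376, y1_4 = 388, x1_5 = 64, y1_5 = 164, x2_6 = 112, y2_6 = 228, x0_7 = 284, y0_7 = 16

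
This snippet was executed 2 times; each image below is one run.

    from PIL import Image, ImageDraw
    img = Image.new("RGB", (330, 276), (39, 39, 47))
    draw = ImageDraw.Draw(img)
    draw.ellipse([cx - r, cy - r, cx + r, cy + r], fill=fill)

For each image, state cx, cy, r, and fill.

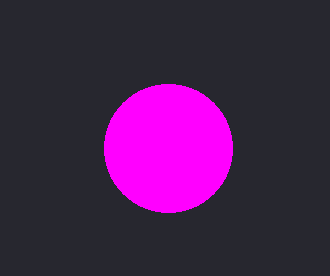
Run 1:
cx = 168; cy = 148; r = 64; fill = 'magenta'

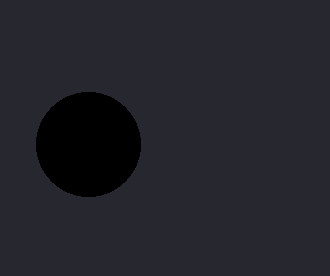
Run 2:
cx = 88
cy = 144
r = 52
fill = 'black'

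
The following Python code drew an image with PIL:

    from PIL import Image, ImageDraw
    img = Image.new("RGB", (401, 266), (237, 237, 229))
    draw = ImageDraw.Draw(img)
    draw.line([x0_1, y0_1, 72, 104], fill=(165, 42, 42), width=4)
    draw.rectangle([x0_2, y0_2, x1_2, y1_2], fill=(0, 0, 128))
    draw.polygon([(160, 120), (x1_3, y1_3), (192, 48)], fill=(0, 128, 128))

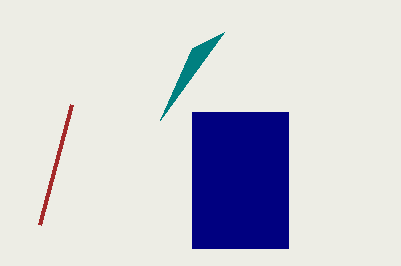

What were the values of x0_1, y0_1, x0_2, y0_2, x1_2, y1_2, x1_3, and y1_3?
x0_1 = 40; y0_1 = 224; x0_2 = 192; y0_2 = 112; x1_2 = 288; y1_2 = 248; x1_3 = 224; y1_3 = 32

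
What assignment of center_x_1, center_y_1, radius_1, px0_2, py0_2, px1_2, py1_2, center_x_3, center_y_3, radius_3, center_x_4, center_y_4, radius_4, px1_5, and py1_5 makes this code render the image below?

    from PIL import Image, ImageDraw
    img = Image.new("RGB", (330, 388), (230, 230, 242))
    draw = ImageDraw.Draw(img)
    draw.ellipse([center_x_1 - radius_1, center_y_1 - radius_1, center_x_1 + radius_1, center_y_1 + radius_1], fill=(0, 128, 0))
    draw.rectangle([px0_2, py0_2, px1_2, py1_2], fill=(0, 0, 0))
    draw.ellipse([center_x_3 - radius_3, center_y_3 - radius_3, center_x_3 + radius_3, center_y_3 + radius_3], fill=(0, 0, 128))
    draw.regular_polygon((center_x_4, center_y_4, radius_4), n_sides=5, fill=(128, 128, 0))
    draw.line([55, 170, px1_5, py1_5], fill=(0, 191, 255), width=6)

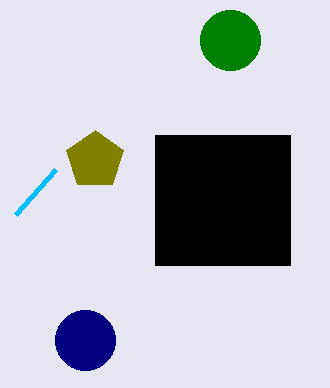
center_x_1 = 230, center_y_1 = 40, radius_1 = 30, px0_2 = 155, py0_2 = 135, px1_2 = 290, py1_2 = 265, center_x_3 = 85, center_y_3 = 340, radius_3 = 30, center_x_4 = 95, center_y_4 = 160, radius_4 = 30, px1_5 = 15, py1_5 = 215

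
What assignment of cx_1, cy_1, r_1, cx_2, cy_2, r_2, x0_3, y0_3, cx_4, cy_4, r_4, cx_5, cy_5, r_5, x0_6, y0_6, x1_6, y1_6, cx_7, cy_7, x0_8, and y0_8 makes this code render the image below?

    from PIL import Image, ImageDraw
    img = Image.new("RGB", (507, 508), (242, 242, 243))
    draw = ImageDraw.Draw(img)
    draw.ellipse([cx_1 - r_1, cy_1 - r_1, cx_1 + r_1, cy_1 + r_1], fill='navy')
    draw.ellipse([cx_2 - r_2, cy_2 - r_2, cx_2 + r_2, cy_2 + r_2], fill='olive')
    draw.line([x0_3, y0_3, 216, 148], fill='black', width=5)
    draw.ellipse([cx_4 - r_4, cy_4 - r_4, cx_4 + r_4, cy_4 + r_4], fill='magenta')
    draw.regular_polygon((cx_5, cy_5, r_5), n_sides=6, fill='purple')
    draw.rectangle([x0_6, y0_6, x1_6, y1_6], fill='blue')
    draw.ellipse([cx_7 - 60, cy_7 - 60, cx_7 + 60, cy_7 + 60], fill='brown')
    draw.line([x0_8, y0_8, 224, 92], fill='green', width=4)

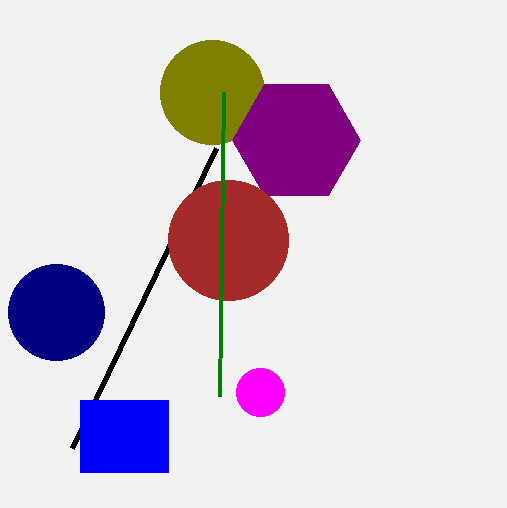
cx_1 = 56; cy_1 = 312; r_1 = 48; cx_2 = 212; cy_2 = 92; r_2 = 52; x0_3 = 72; y0_3 = 448; cx_4 = 260; cy_4 = 392; r_4 = 24; cx_5 = 296; cy_5 = 140; r_5 = 64; x0_6 = 80; y0_6 = 400; x1_6 = 168; y1_6 = 472; cx_7 = 228; cy_7 = 240; x0_8 = 220; y0_8 = 396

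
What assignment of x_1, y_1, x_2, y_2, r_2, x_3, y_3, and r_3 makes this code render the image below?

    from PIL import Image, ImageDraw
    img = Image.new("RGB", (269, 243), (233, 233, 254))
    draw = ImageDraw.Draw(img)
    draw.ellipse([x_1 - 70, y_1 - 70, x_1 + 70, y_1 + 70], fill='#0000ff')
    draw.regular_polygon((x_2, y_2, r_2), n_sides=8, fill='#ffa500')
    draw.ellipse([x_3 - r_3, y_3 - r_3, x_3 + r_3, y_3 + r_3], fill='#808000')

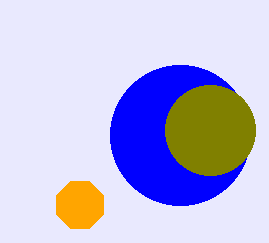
x_1 = 180, y_1 = 135, x_2 = 80, y_2 = 205, r_2 = 25, x_3 = 210, y_3 = 130, r_3 = 45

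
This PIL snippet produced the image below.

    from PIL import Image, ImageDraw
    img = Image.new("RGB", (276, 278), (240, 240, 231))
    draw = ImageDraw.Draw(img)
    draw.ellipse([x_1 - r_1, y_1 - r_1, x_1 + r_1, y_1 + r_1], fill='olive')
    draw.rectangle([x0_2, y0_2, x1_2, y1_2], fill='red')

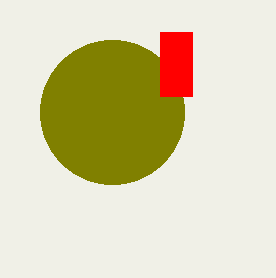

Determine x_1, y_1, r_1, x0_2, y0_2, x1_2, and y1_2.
x_1 = 112, y_1 = 112, r_1 = 72, x0_2 = 160, y0_2 = 32, x1_2 = 192, y1_2 = 96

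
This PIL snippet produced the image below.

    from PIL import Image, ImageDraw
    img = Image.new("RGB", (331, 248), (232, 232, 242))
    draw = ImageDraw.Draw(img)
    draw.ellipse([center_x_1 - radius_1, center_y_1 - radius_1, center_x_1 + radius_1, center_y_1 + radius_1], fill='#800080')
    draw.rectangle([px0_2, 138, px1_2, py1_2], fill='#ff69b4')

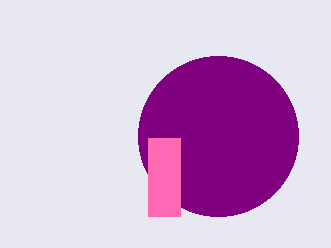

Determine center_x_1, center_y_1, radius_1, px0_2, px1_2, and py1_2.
center_x_1 = 218; center_y_1 = 136; radius_1 = 80; px0_2 = 148; px1_2 = 180; py1_2 = 216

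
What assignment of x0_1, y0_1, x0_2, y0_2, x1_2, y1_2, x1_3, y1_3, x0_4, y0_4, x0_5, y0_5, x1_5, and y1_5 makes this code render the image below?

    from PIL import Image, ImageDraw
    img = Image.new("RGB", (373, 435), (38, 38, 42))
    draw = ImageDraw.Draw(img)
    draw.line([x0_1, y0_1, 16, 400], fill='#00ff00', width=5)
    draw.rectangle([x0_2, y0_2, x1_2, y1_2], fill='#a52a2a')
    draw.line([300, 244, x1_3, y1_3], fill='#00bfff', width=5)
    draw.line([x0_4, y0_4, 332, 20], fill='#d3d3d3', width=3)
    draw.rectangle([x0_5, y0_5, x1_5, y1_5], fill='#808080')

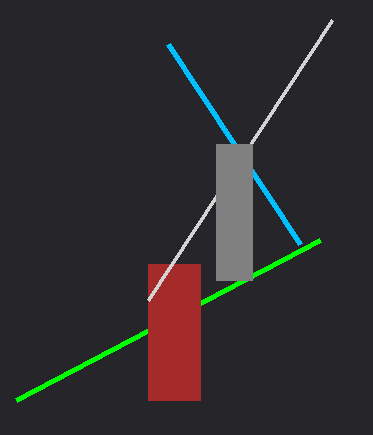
x0_1 = 320; y0_1 = 240; x0_2 = 148; y0_2 = 264; x1_2 = 200; y1_2 = 400; x1_3 = 168; y1_3 = 44; x0_4 = 148; y0_4 = 300; x0_5 = 216; y0_5 = 144; x1_5 = 252; y1_5 = 280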